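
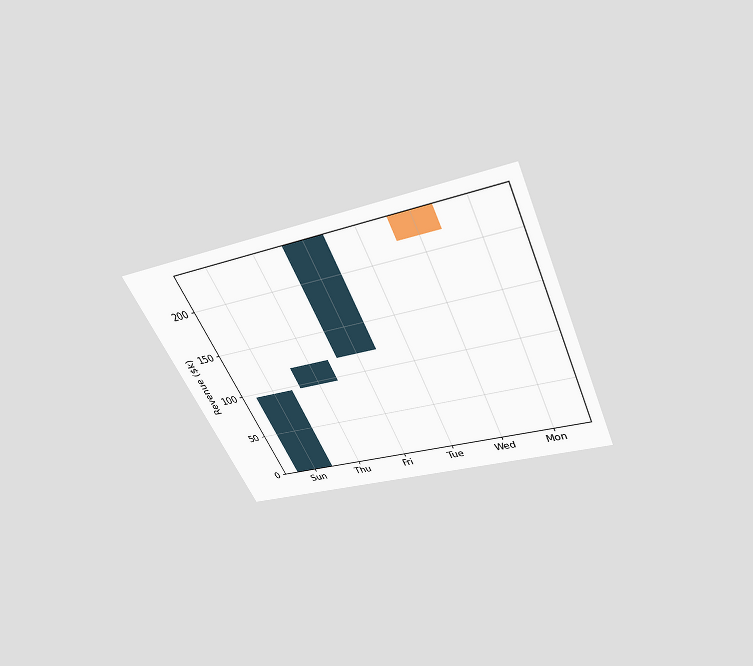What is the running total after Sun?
The chart is tilted about 24° counter-clockwise and viewed slightly from above. After Sun the running total reaches $96k.

$96k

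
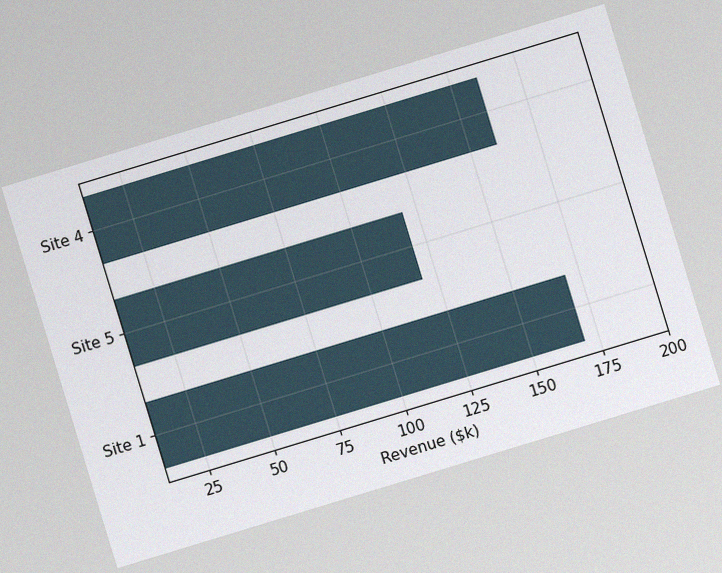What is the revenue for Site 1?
The chart is tilted about 17° counter-clockwise, with some photo noise. Reading along the chart's x-axis, the Site 1 bar reaches $170k.

$170k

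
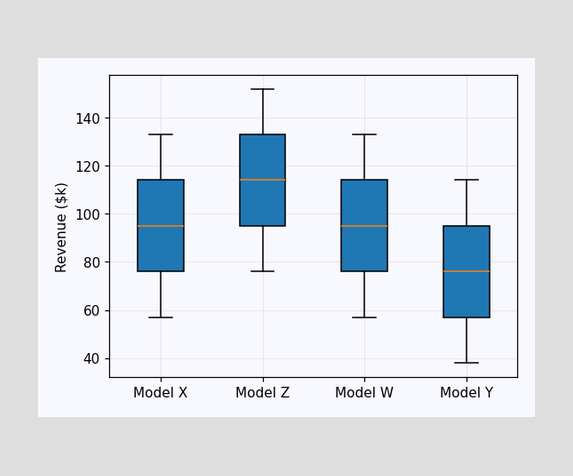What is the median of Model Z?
The median line in the Model Z box sits at $114k.

$114k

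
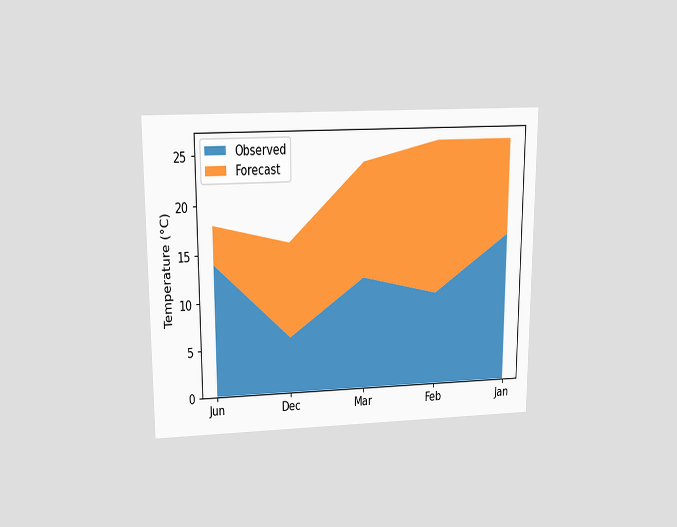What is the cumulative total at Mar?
24°C

The chart is viewed slightly from above. The stacked total at Mar reaches 24°C.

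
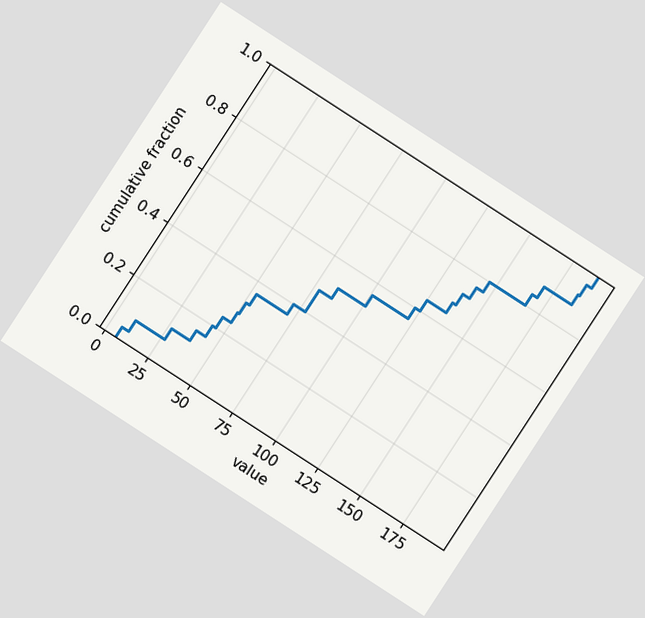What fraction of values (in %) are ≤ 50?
28%

The chart is tilted about 33° clockwise. At x=50 the ECDF step is at 28%.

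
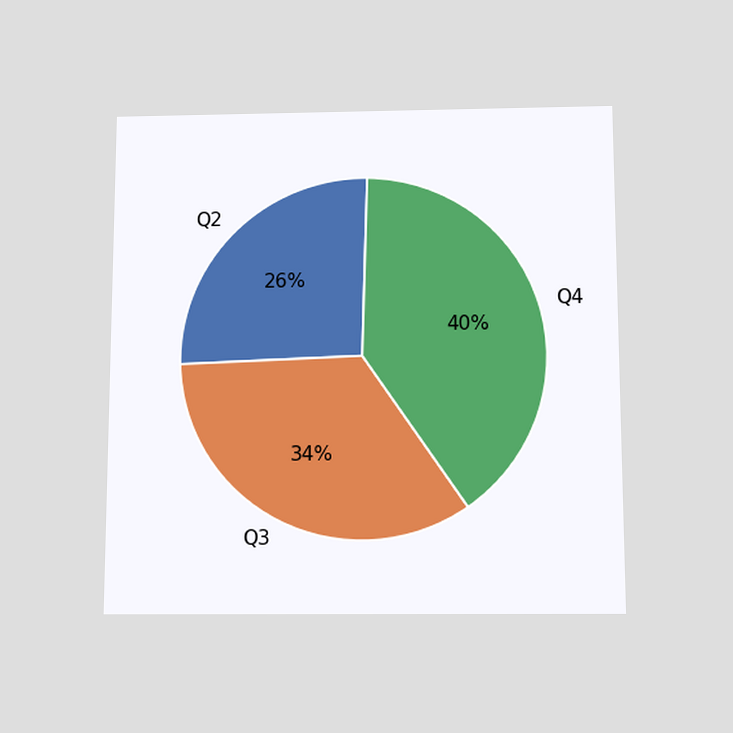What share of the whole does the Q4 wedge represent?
40%

The chart is viewed slightly from below. The Q4 slice takes up 40% of the pie.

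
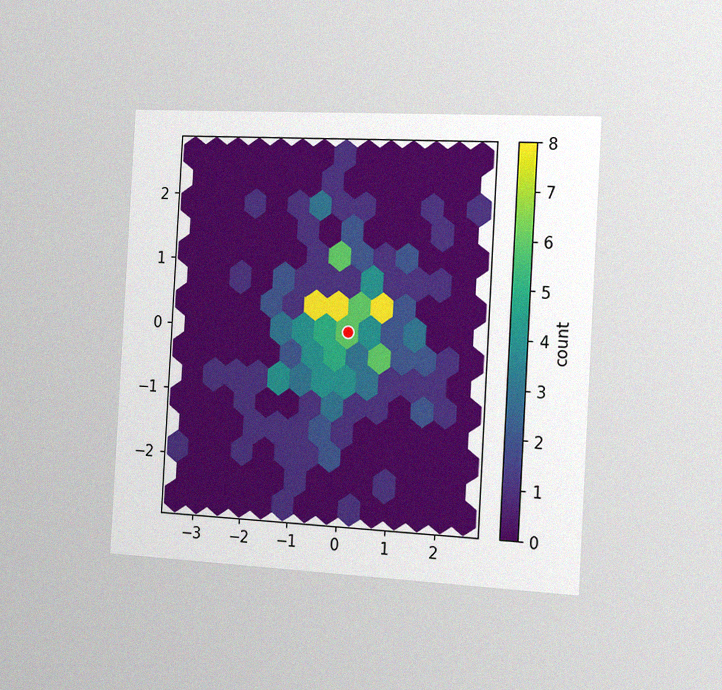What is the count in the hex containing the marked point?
6

The chart is tilted about 3° clockwise and viewed slightly from the right, with some photo noise. The marked hex reads 6 on the colorbar.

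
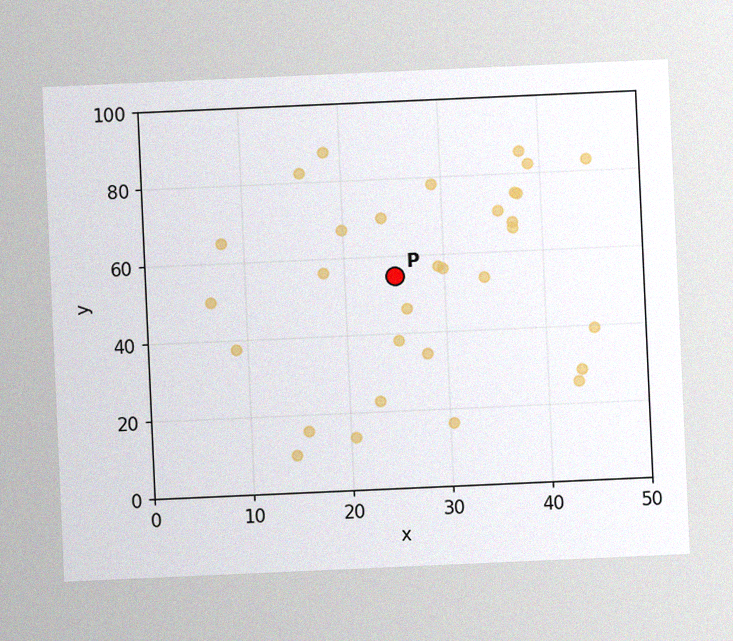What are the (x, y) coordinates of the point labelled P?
The chart is tilted about 3° counter-clockwise, with some photo noise. Following the gridlines from P to each axis, P sits at (25, 55).

(25, 55)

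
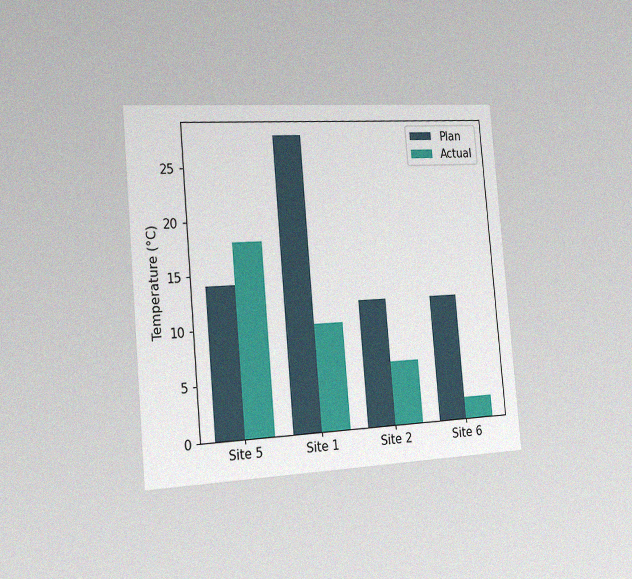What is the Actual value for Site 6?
The chart is tilted about 5° counter-clockwise and viewed slightly from the left, with some photo noise. The Actual bar at Site 6 reaches 2°C on the y-axis.

2°C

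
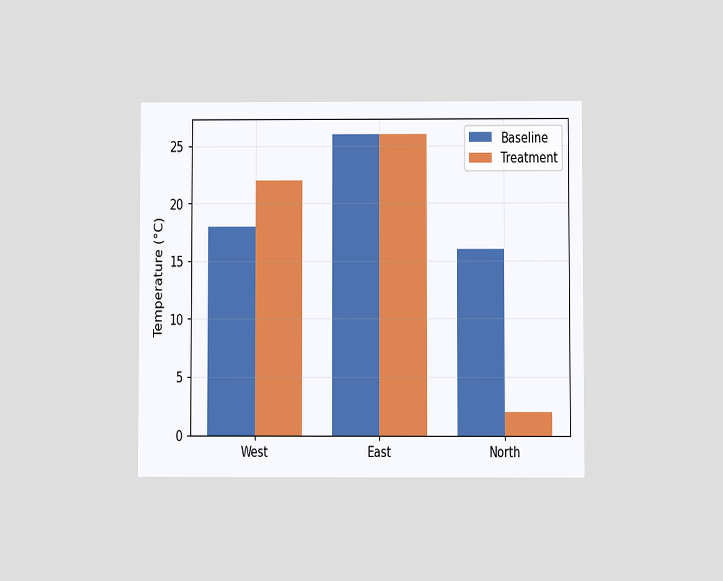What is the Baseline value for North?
The chart is viewed at a slight angle. The Baseline bar at North reaches 16°C on the y-axis.

16°C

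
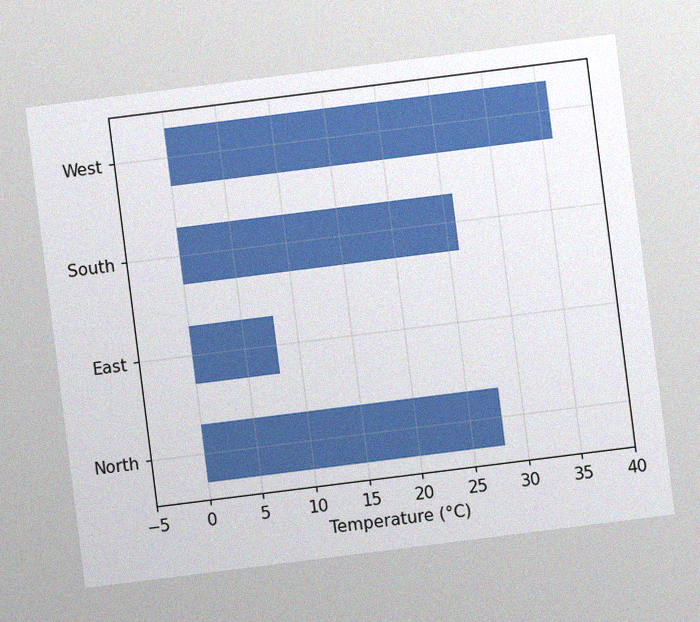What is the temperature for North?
The chart is tilted about 7° counter-clockwise, with some photo noise. Reading along the chart's x-axis, the North bar reaches 28°C.

28°C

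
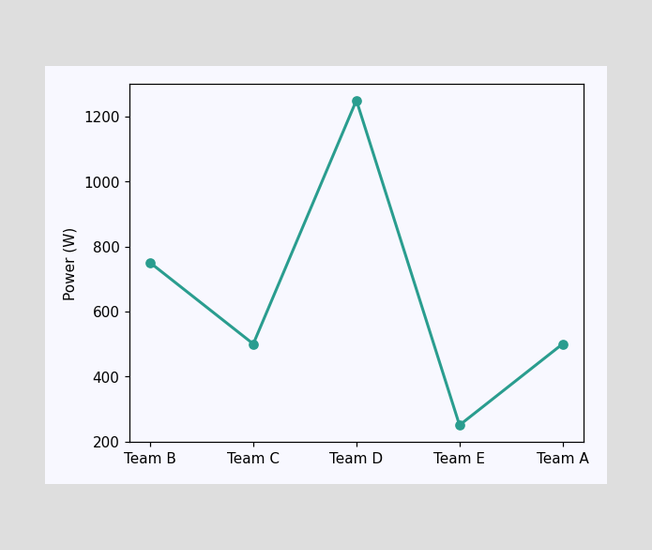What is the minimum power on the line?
250W

The lowest point is at Team E, and reading across to the y-axis gives 250W.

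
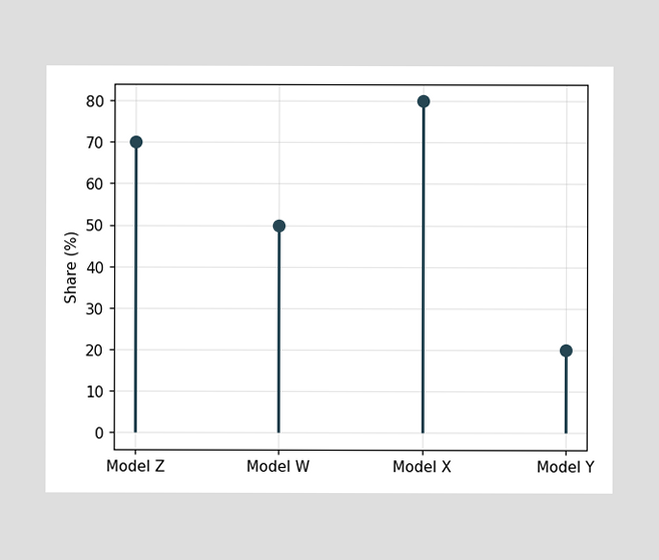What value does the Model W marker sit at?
The Model W marker sits at 50%.

50%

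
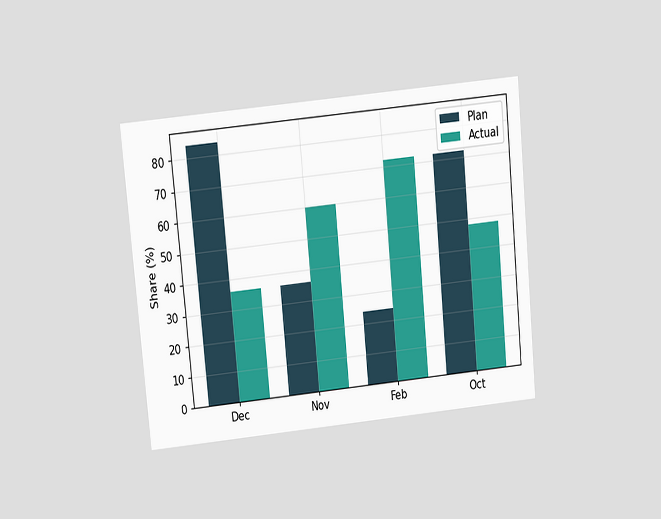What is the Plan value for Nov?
36%

The chart is tilted about 5° counter-clockwise and viewed slightly from above. The Plan bar at Nov reaches 36% on the y-axis.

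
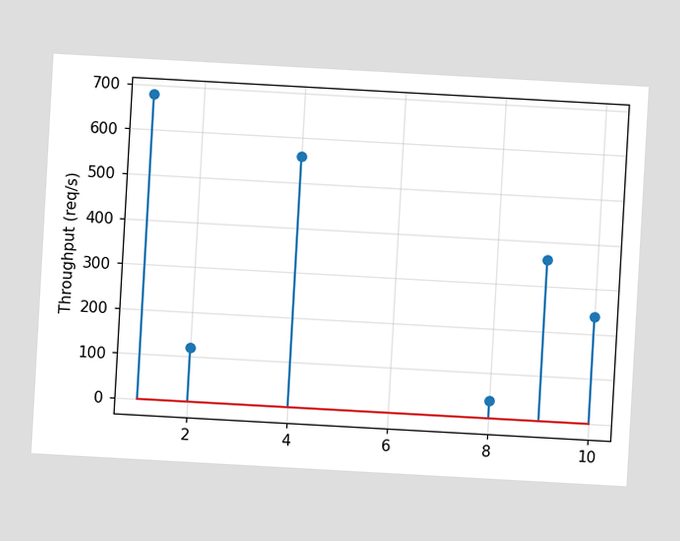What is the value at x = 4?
560req/s

The chart is tilted about 3° clockwise. The stem at x=4 reaches 560req/s.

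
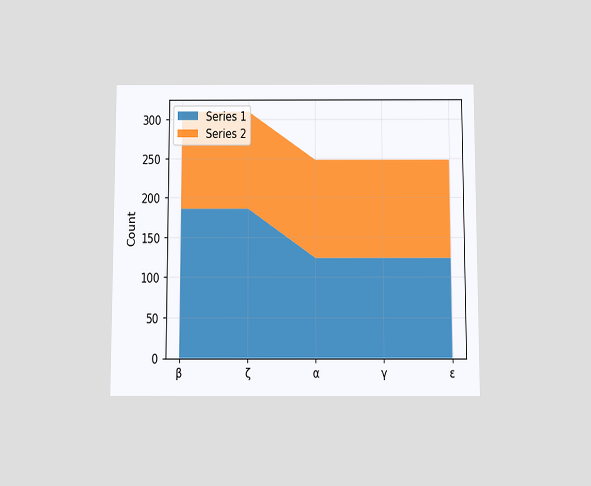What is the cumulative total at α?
248

The chart is viewed slightly from below. The stacked total at α reaches 248.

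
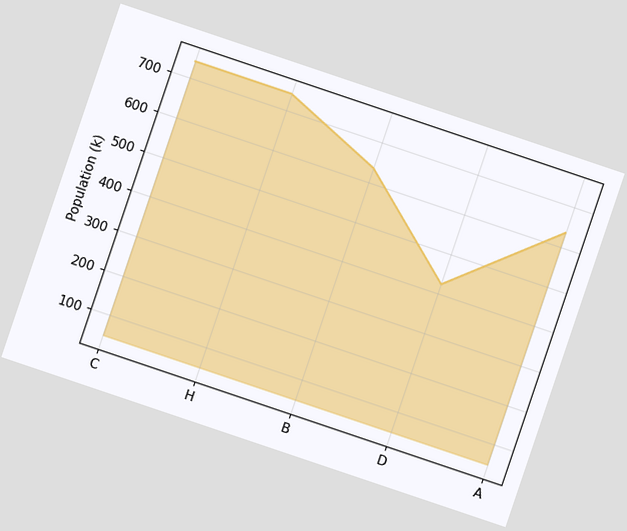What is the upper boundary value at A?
636k

The chart is tilted about 19° clockwise. At A the upper boundary is at 636k.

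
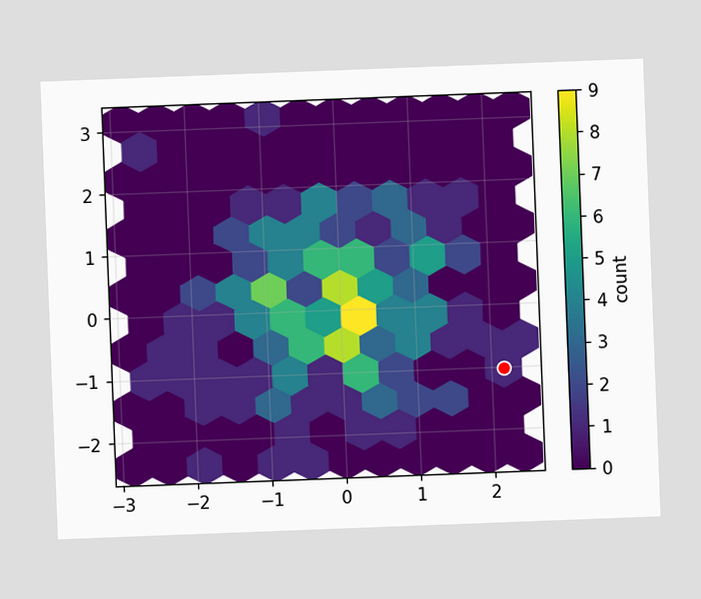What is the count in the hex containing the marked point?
1

The chart is tilted about 2° counter-clockwise. The marked hex reads 1 on the colorbar.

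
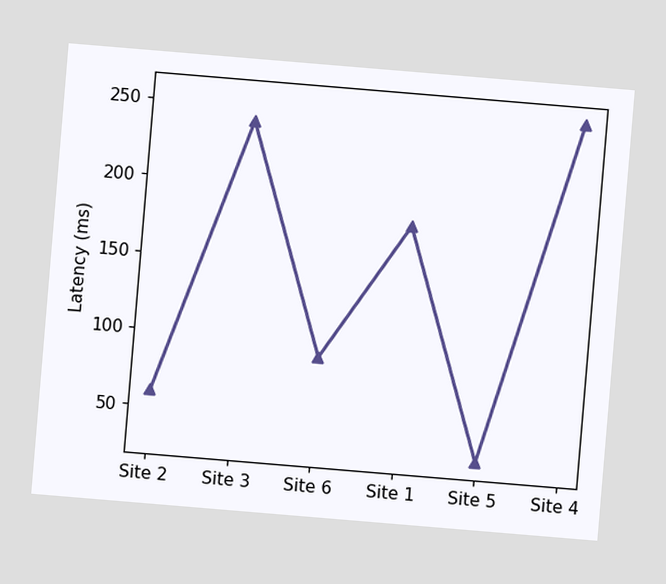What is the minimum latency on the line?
The chart is tilted about 5° clockwise. The lowest point is at Site 5, and reading across to the y-axis gives 30ms.

30ms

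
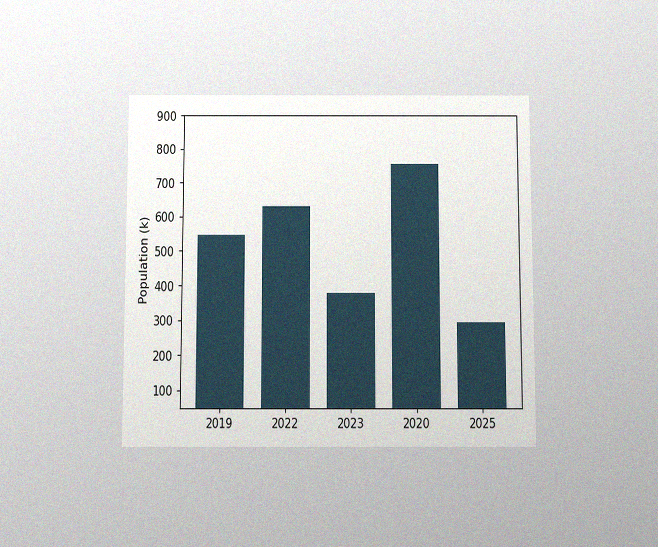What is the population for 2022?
The chart is viewed slightly from below, with some photo noise. Reading along the chart's y-axis, the 2022 bar reaches 630k.

630k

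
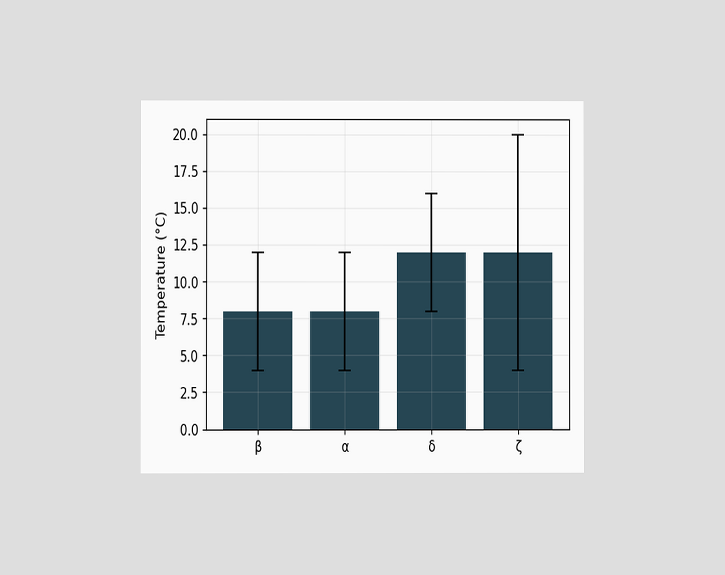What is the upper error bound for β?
12°C

The chart is viewed at a slight angle. The β bar's upper whisker reaches 12°C.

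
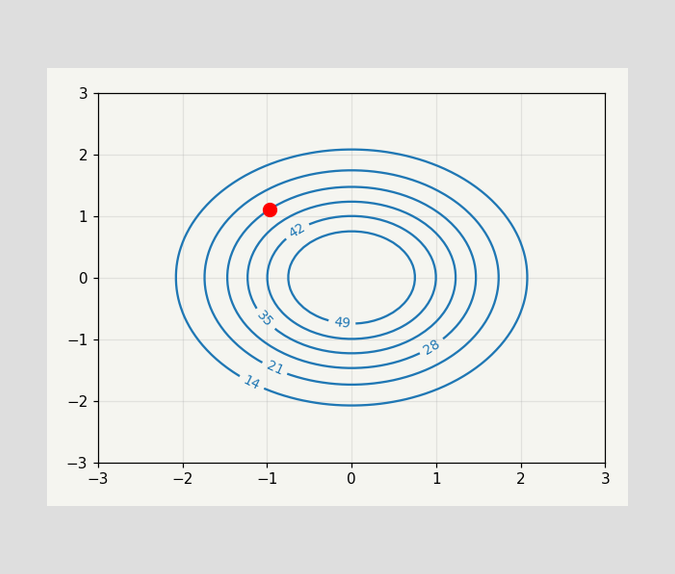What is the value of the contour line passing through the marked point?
28

The marked point sits on the contour labelled 28.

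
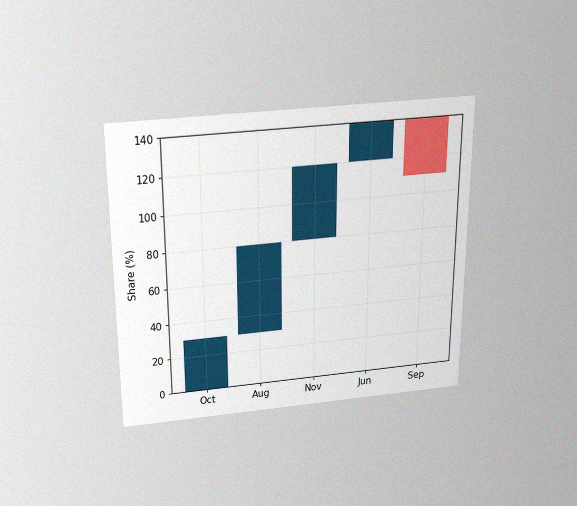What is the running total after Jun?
140%

The chart is viewed slightly from above, with some photo noise. After Jun the running total reaches 140%.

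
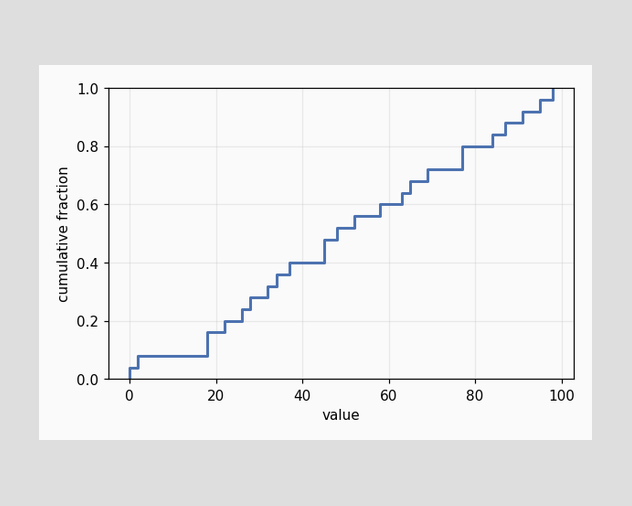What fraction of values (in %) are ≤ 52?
56%

At x=52 the ECDF step is at 56%.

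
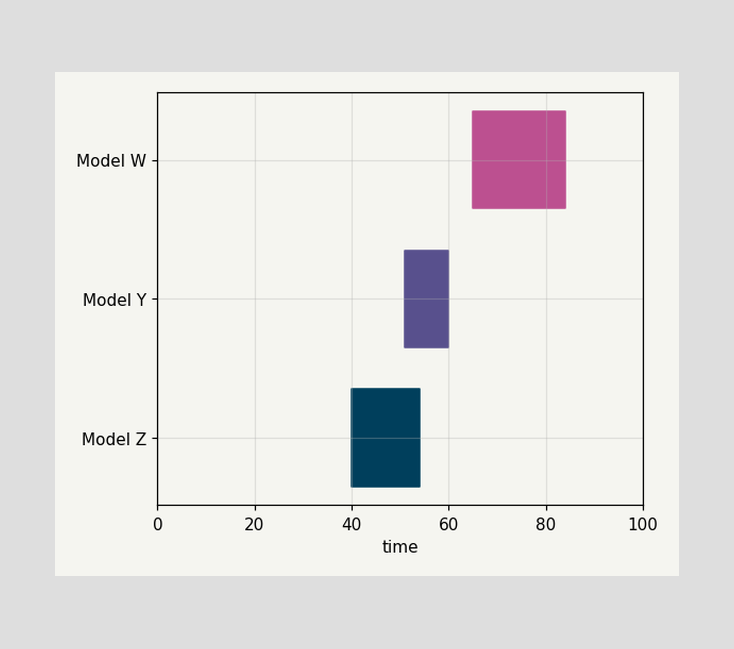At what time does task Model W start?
The Model W bar begins at t=65.

65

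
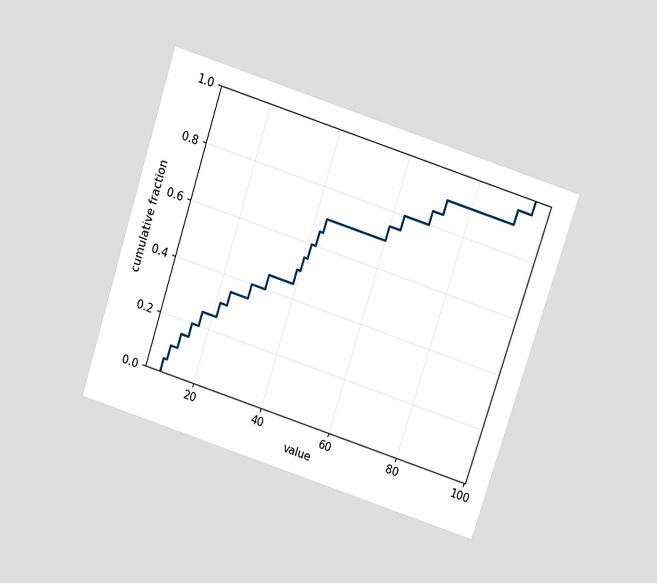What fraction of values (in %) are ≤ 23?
35%

The chart is tilted about 18° clockwise and viewed slightly from above. At x=23 the ECDF step is at 35%.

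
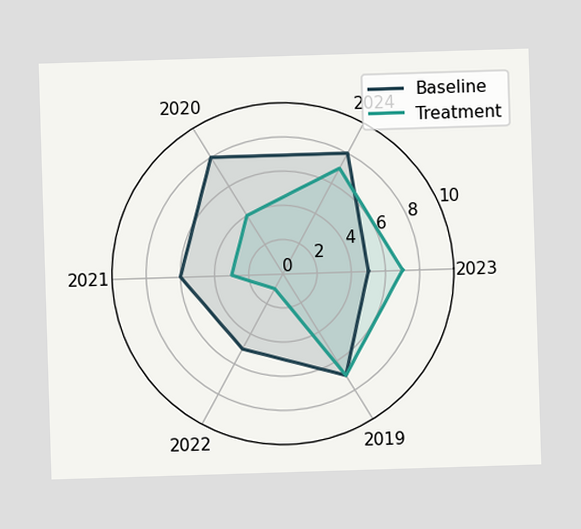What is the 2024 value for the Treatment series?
7

On the 2024 axis, Treatment reaches 7.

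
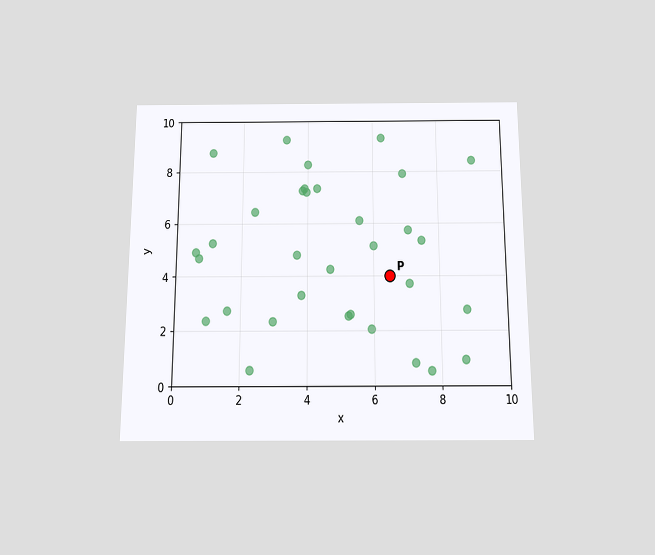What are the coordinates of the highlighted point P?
The chart is viewed slightly from below. Following the gridlines from P to each axis, P sits at (6.5, 4).

(6.5, 4)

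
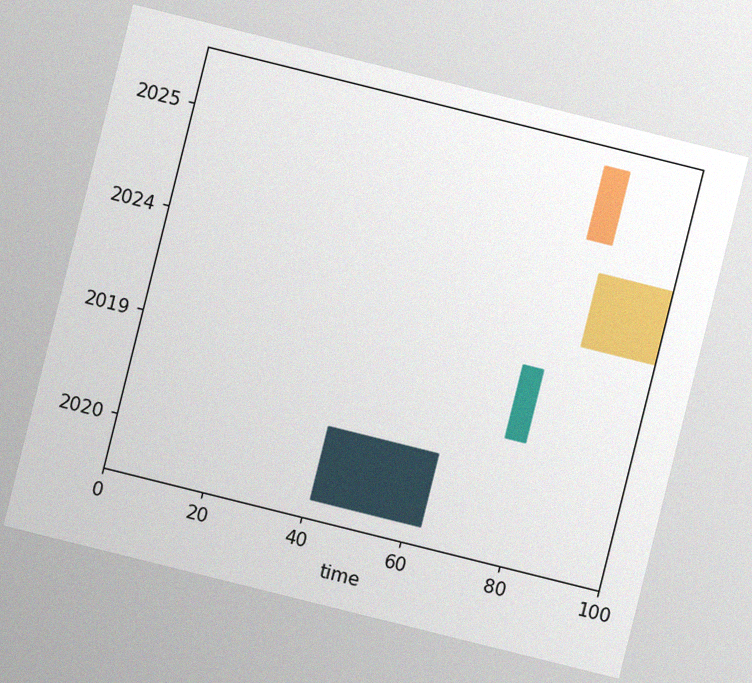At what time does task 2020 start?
The chart is tilted about 14° clockwise, with some photo noise. The 2020 bar begins at t=41.

41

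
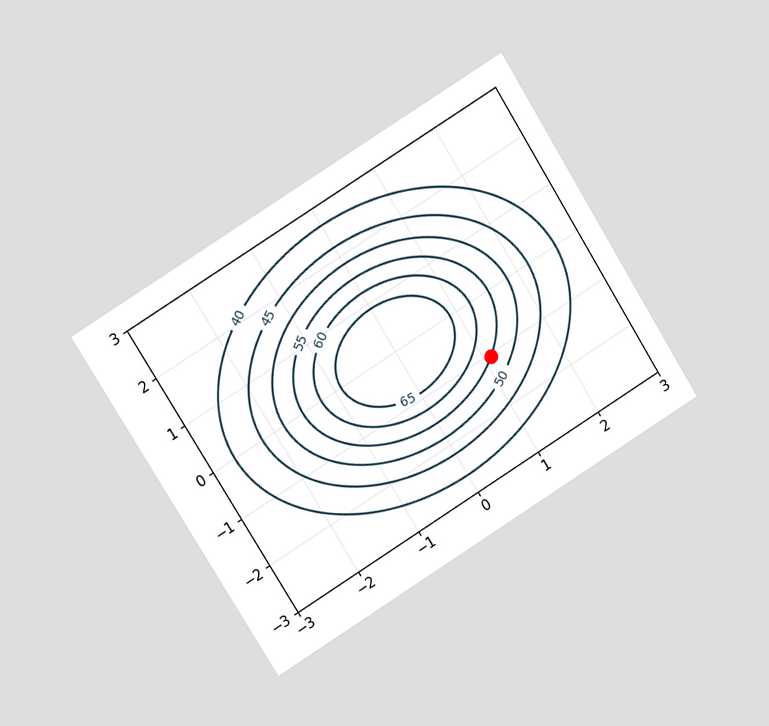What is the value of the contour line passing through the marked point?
The chart is tilted about 32° counter-clockwise and viewed at a slight angle. The marked point sits on the contour labelled 55.

55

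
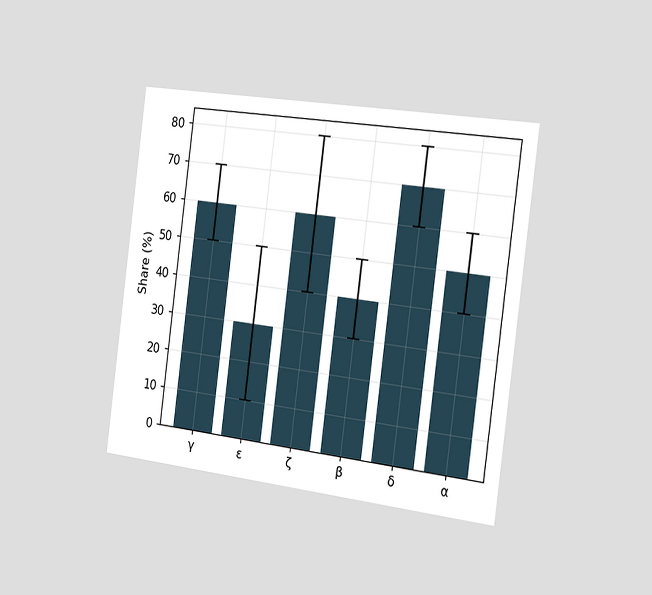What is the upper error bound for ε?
50%

The chart is tilted about 7° clockwise and viewed slightly from the right. The ε bar's upper whisker reaches 50%.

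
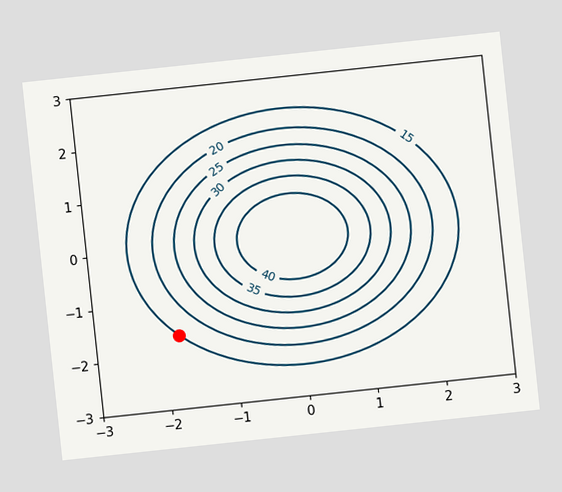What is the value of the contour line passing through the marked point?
The chart is tilted about 6° counter-clockwise. The marked point sits on the contour labelled 15.

15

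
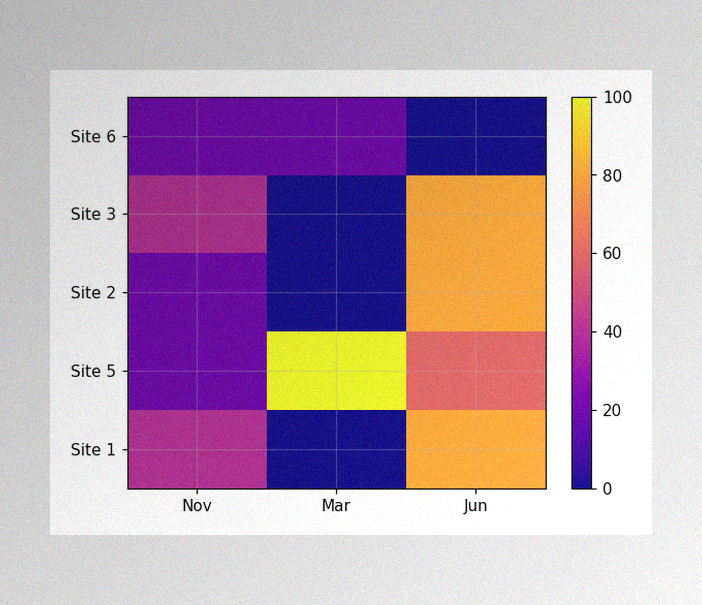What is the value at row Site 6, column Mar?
The image has some photo noise and uneven lighting. Matching cell (Site 6, Mar) against the colorbar gives 20.

20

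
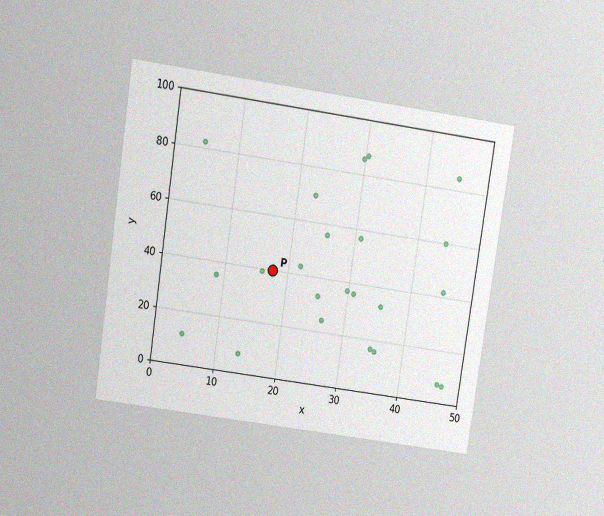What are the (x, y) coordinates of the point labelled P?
The chart is tilted about 8° clockwise and viewed slightly from above, with some photo noise. Following the gridlines from P to each axis, P sits at (17.5, 40).

(17.5, 40)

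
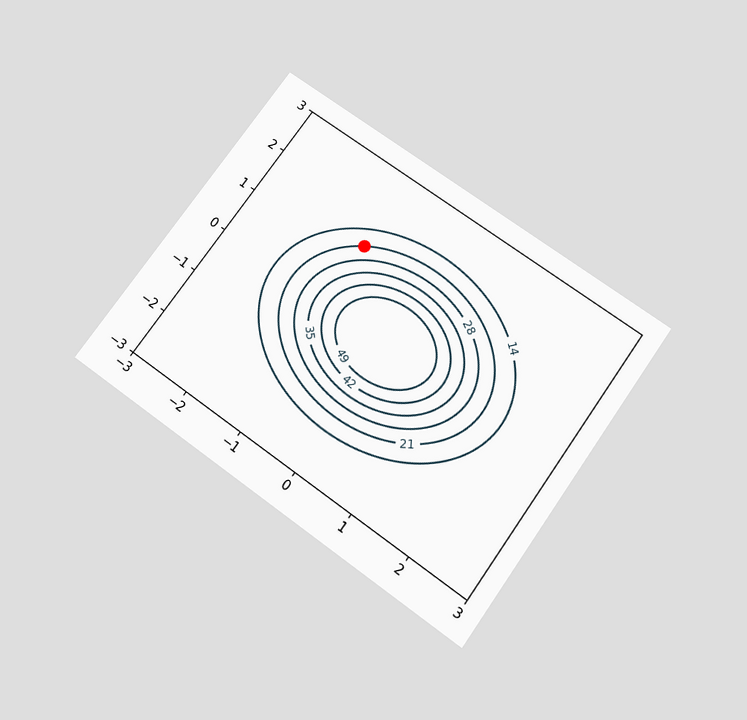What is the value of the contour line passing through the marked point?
The chart is tilted about 36° clockwise and viewed slightly from below. The marked point sits on the contour labelled 21.

21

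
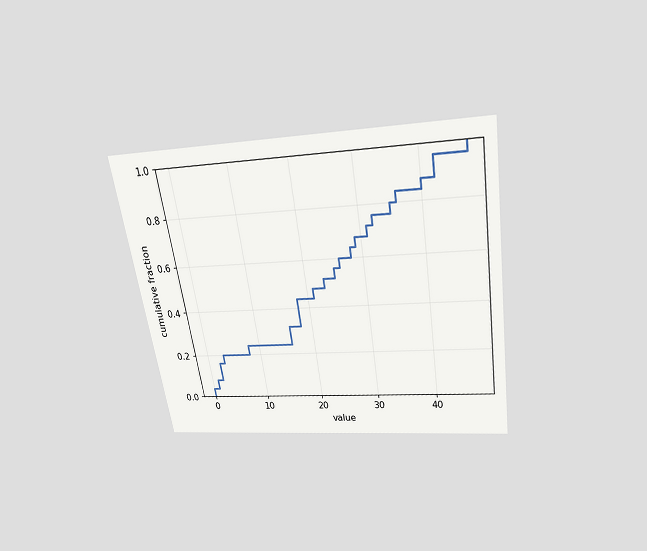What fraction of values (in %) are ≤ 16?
32%

The chart is tilted about 9° counter-clockwise and viewed slightly from above. At x=16 the ECDF step is at 32%.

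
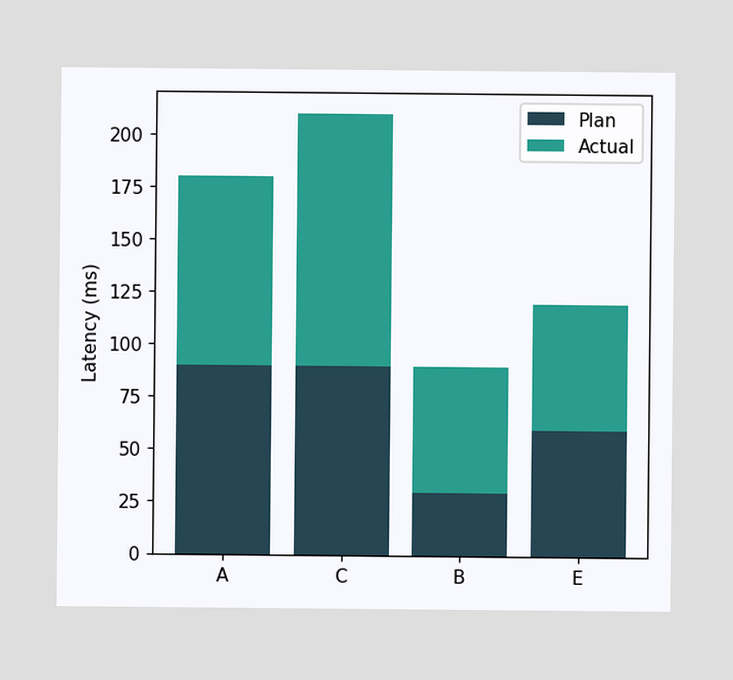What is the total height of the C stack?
The C stack's top reaches 210ms on the y-axis.

210ms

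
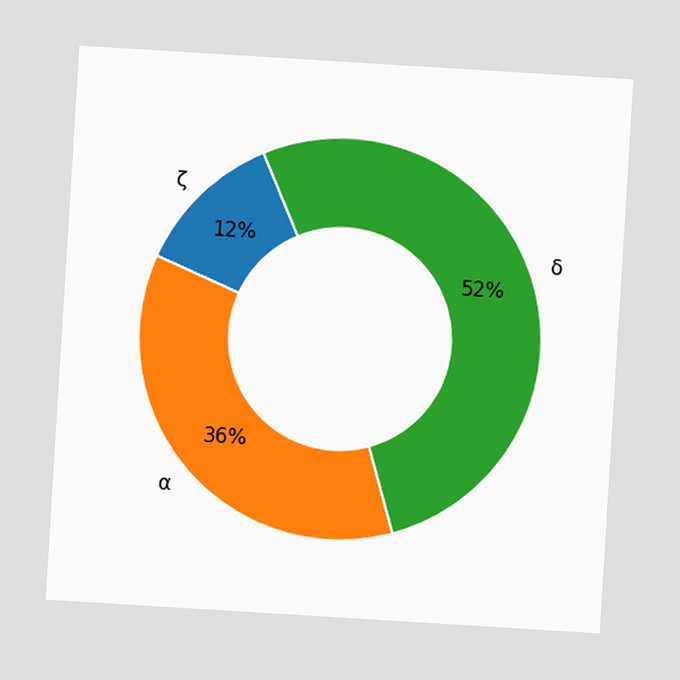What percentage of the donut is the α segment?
36%

The chart is tilted about 3° clockwise. The α segment takes up 36% of the ring.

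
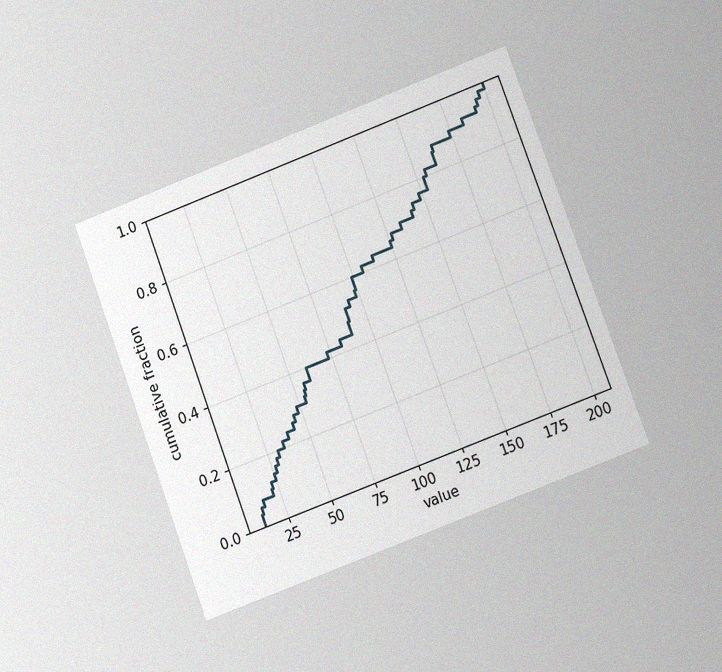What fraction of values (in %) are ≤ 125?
66%

The chart is tilted about 20° counter-clockwise and viewed at a slight angle, with some photo noise. At x=125 the ECDF step is at 66%.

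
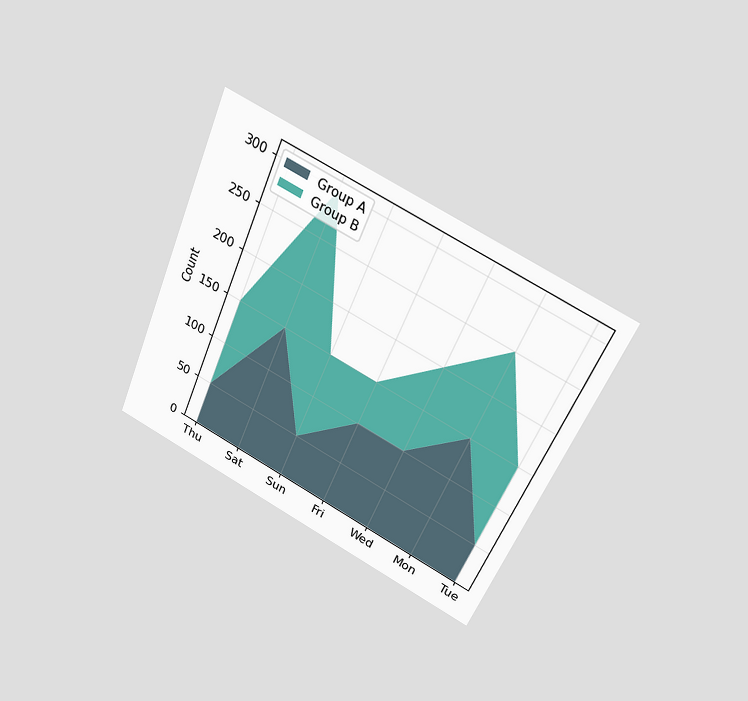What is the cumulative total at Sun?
150

The chart is tilted about 23° clockwise and viewed slightly from above. The stacked total at Sun reaches 150.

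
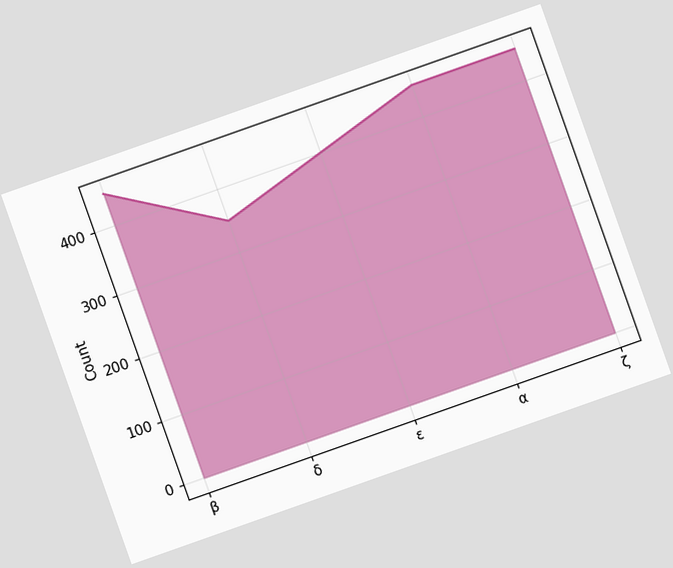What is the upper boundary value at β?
450

The chart is tilted about 19° counter-clockwise. At β the upper boundary is at 450.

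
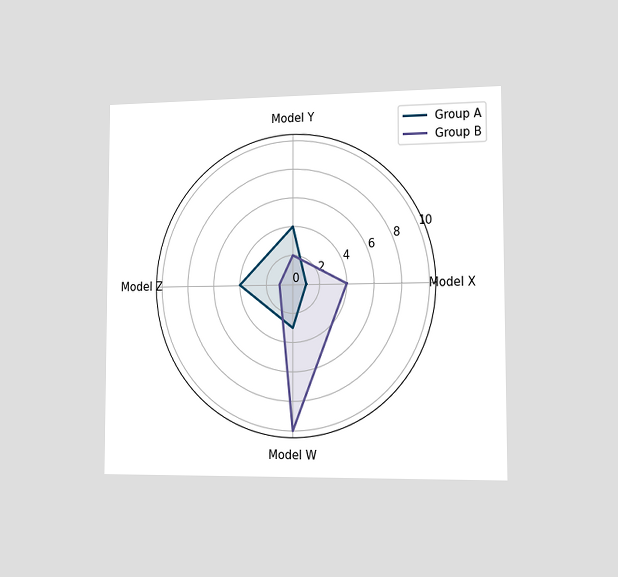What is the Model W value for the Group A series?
3

The chart is viewed slightly from the right. On the Model W axis, Group A reaches 3.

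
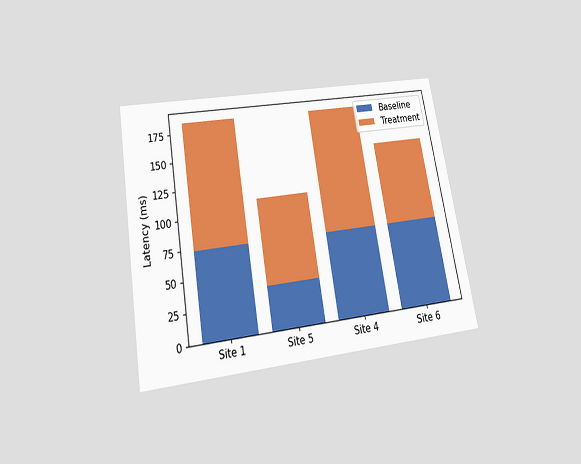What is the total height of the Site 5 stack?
The chart is tilted about 10° counter-clockwise and viewed slightly from below. The Site 5 stack's top reaches 111ms on the y-axis.

111ms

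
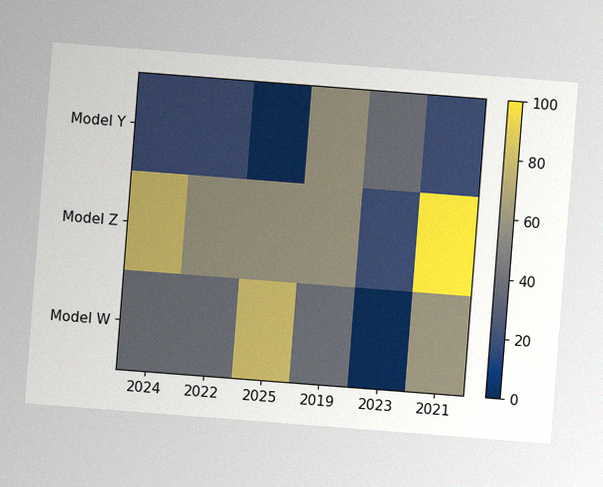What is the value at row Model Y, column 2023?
40

The chart is tilted about 4° clockwise, with some photo noise. Matching cell (Model Y, 2023) against the colorbar gives 40.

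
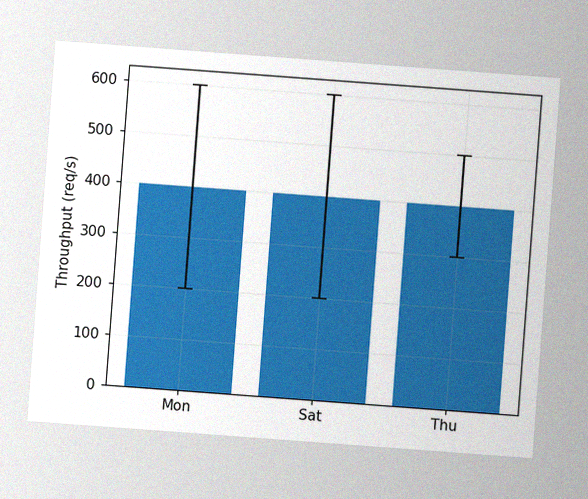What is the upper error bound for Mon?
The chart is tilted about 4° clockwise, with some photo noise. The Mon bar's upper whisker reaches 600req/s.

600req/s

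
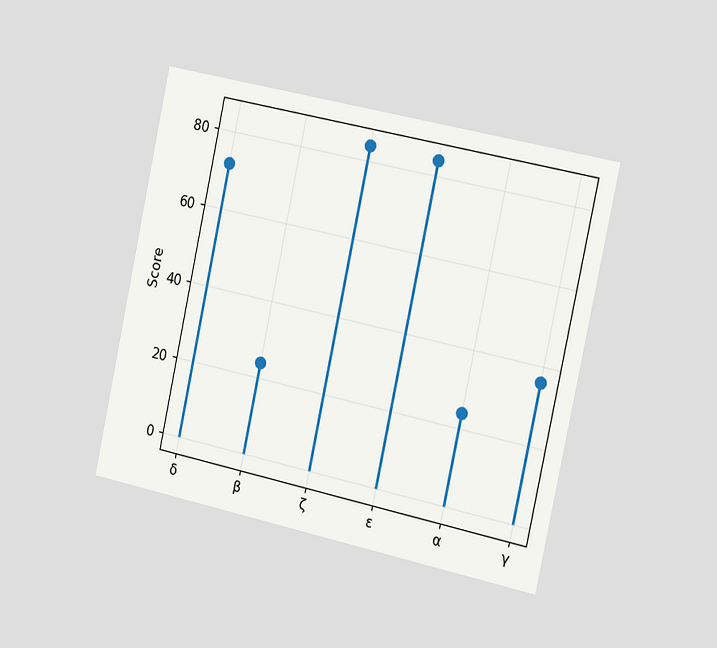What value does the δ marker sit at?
72

The chart is tilted about 12° clockwise and viewed slightly from the right. The δ marker sits at 72.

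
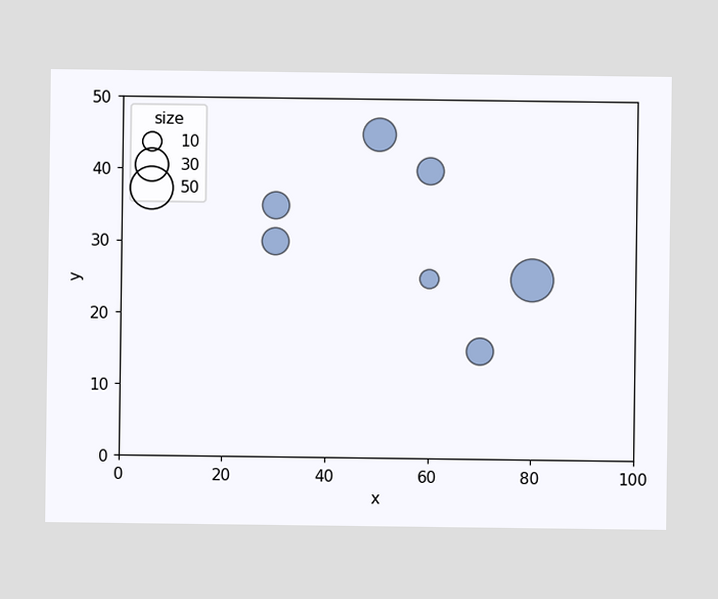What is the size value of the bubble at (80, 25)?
50

Matching the bubble at (80, 25) against the size legend gives 50.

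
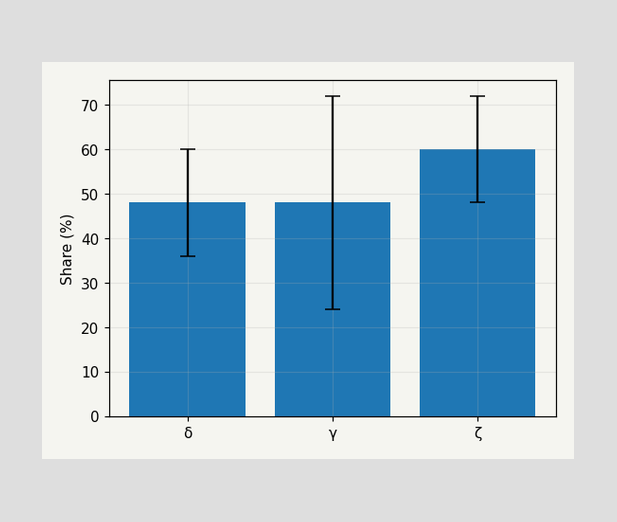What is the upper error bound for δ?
The δ bar's upper whisker reaches 60%.

60%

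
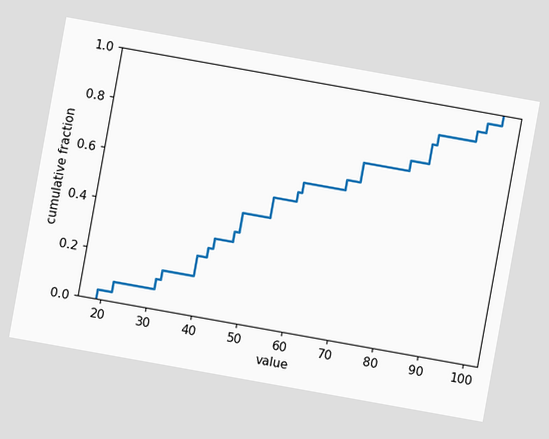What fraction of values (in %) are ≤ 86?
The chart is tilted about 10° clockwise. At x=86 the ECDF step is at 88%.

88%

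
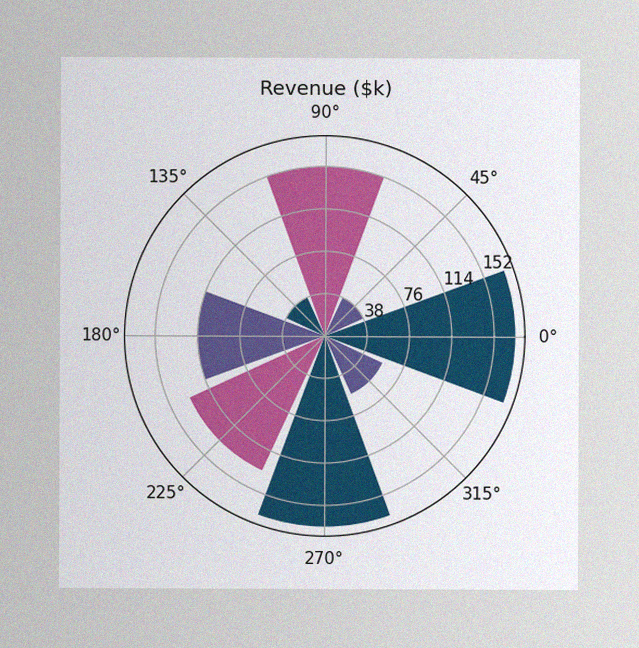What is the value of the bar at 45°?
The image has some photo noise and uneven lighting. The bar at 45° reaches $38k on the radial axis.

$38k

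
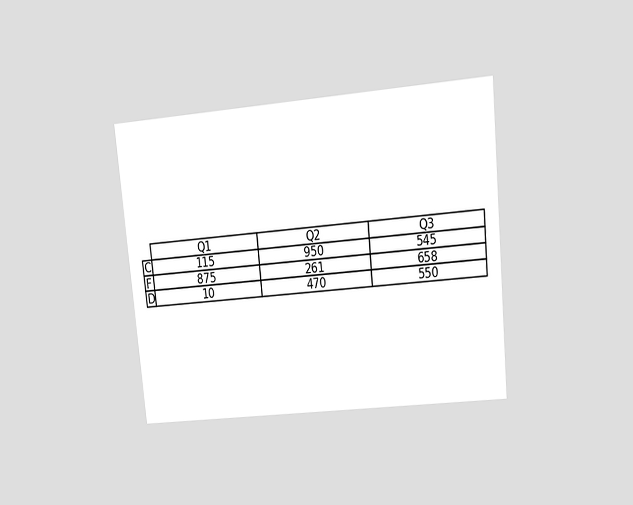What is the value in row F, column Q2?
The chart is tilted about 6° counter-clockwise and viewed at a slight angle. The (F, Q2) cell reads 261.

261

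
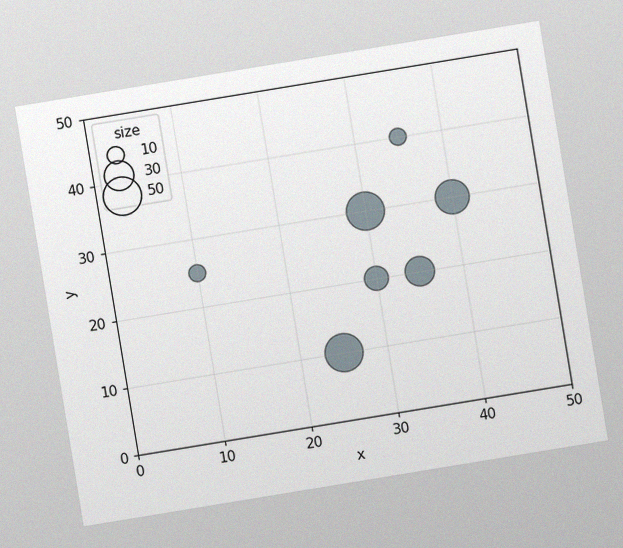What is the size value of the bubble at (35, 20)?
30

The chart is tilted about 9° counter-clockwise, with some photo noise. Matching the bubble at (35, 20) against the size legend gives 30.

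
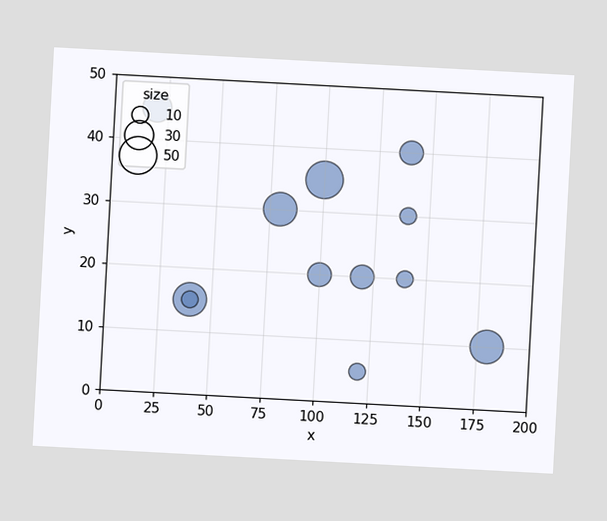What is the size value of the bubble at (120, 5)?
10

The chart is tilted about 3° clockwise. Matching the bubble at (120, 5) against the size legend gives 10.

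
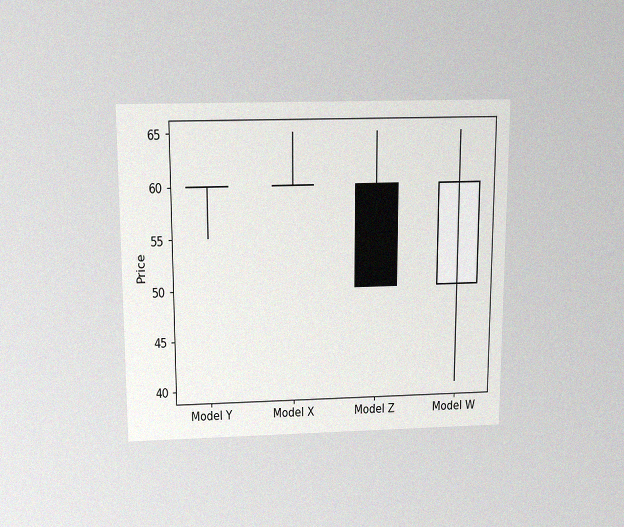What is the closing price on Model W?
60

The chart is viewed slightly from above, with some photo noise. The Model W candle closes at 60.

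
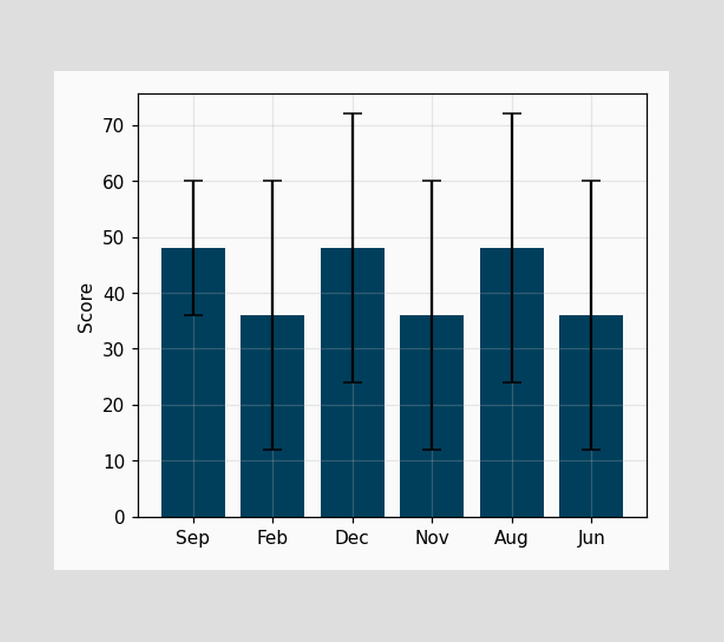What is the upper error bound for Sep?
60

The Sep bar's upper whisker reaches 60.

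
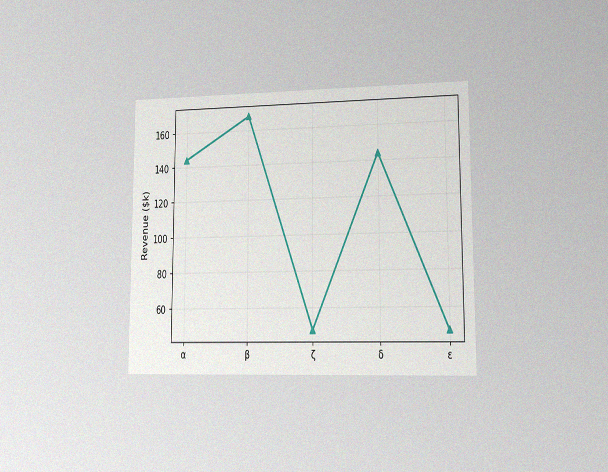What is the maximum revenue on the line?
$168k

The chart is viewed at a slight angle, with some photo noise. The highest point is at β, and reading across to the y-axis gives $168k.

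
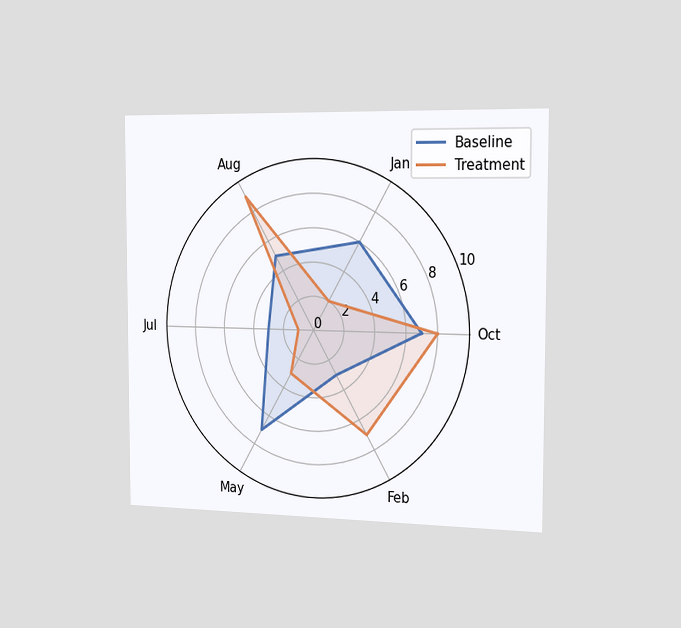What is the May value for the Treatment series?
3

The chart is viewed slightly from the right. On the May axis, Treatment reaches 3.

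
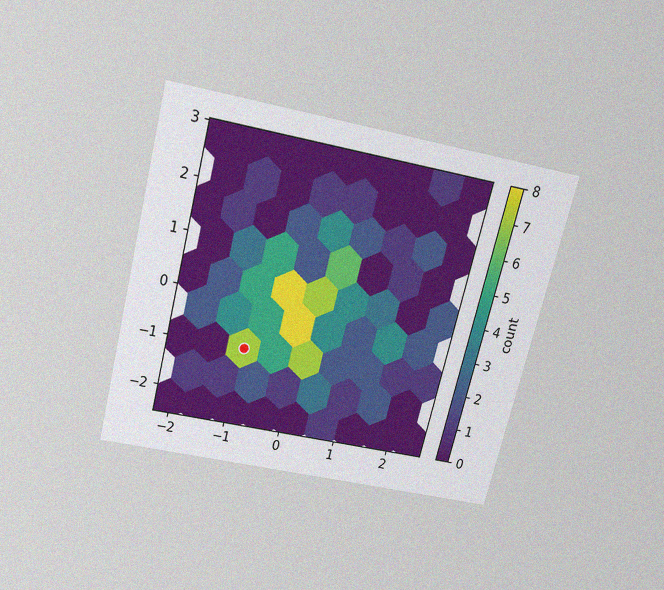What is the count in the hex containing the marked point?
7

The chart is tilted about 14° clockwise and viewed slightly from above, with some photo noise. The marked hex reads 7 on the colorbar.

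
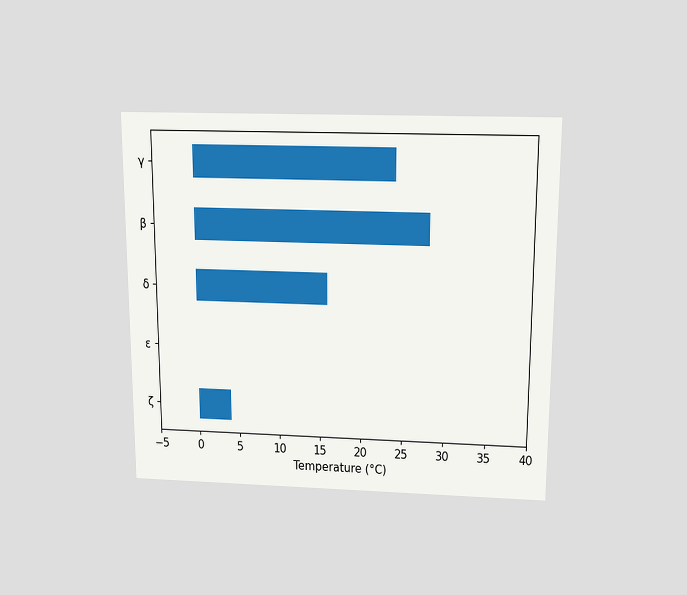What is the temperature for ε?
0°C

The chart is viewed slightly from above. Reading along the chart's x-axis, the ε bar reaches 0°C.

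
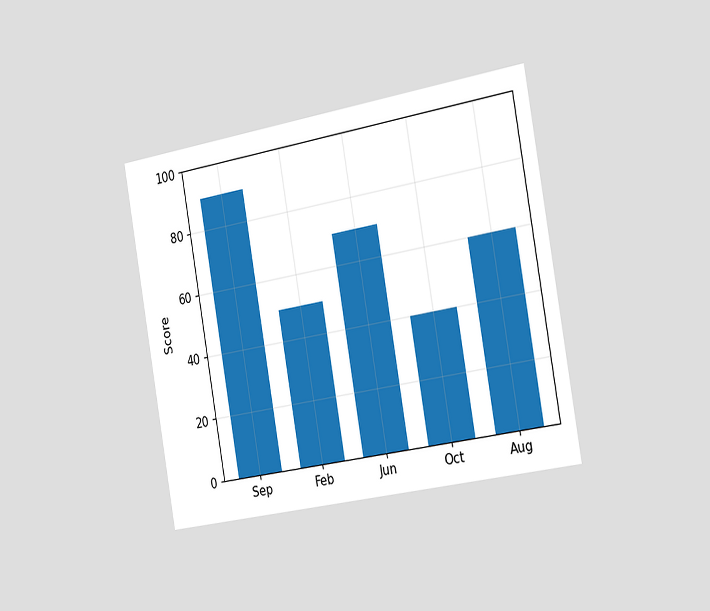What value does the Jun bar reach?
The chart is tilted about 10° counter-clockwise and viewed slightly from the right. Reading along the chart's y-axis, the Jun bar reaches 70.

70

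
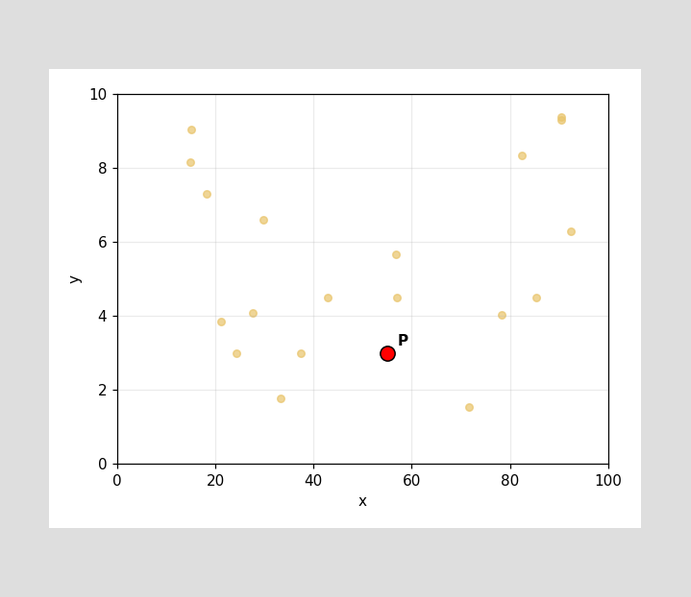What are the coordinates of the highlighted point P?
(55, 3)

Following the gridlines from P to each axis, P sits at (55, 3).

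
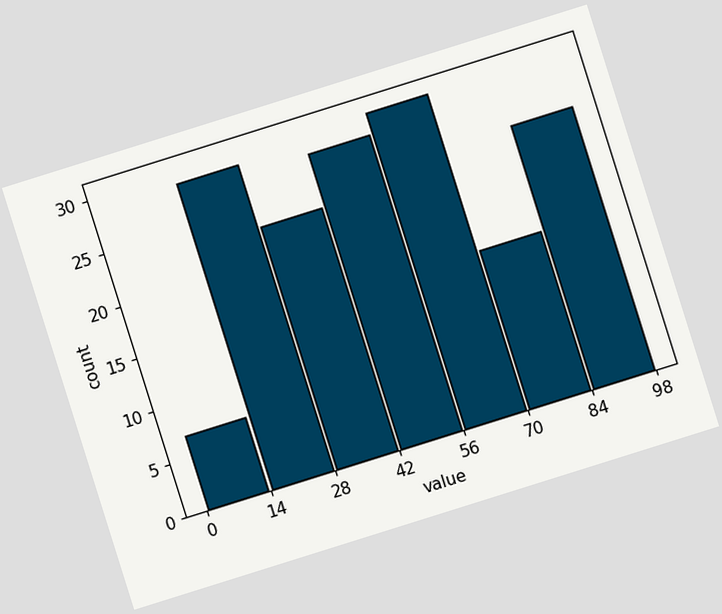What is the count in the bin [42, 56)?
The chart is tilted about 17° counter-clockwise. The [42, 56) bin has height 28.

28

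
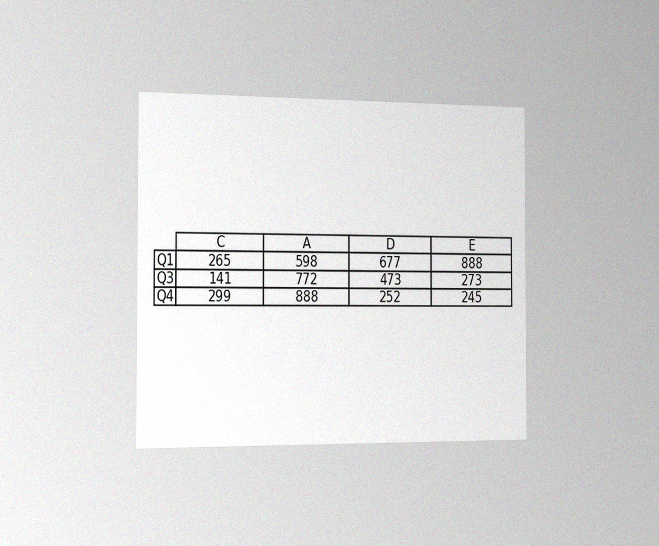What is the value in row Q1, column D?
677

The chart is viewed slightly from the left, with some photo noise. The (Q1, D) cell reads 677.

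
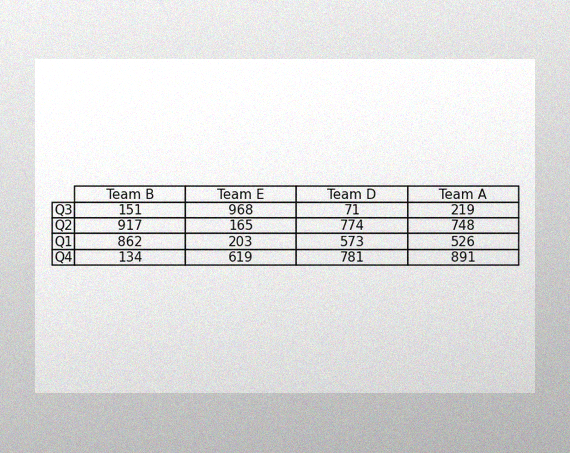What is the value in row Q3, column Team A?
The image has some photo noise and uneven lighting. The (Q3, Team A) cell reads 219.

219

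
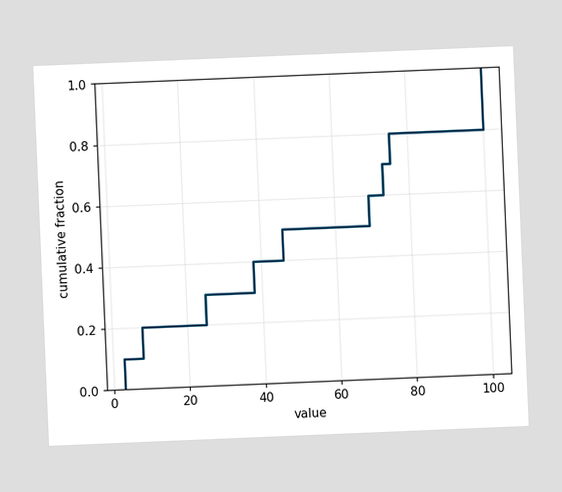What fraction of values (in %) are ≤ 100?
100%

The chart is tilted about 2° counter-clockwise. At x=100 the ECDF step is at 100%.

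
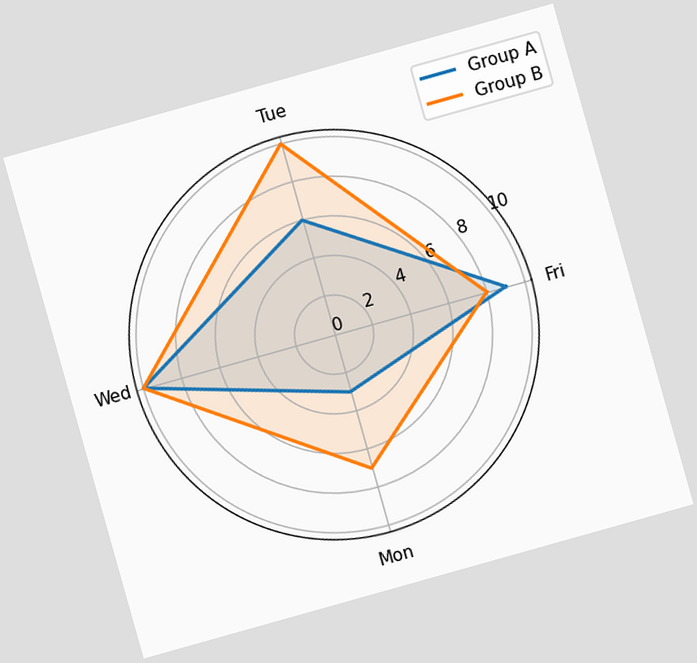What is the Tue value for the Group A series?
The chart is tilted about 16° counter-clockwise. On the Tue axis, Group A reaches 6.

6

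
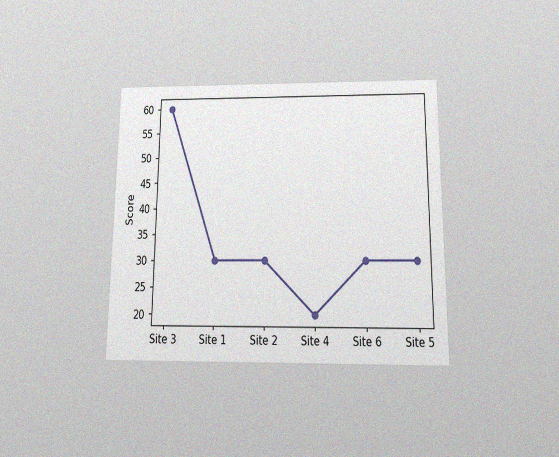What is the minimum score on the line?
20

The chart is viewed slightly from below, with some photo noise. The lowest point is at Site 4, and reading across to the y-axis gives 20.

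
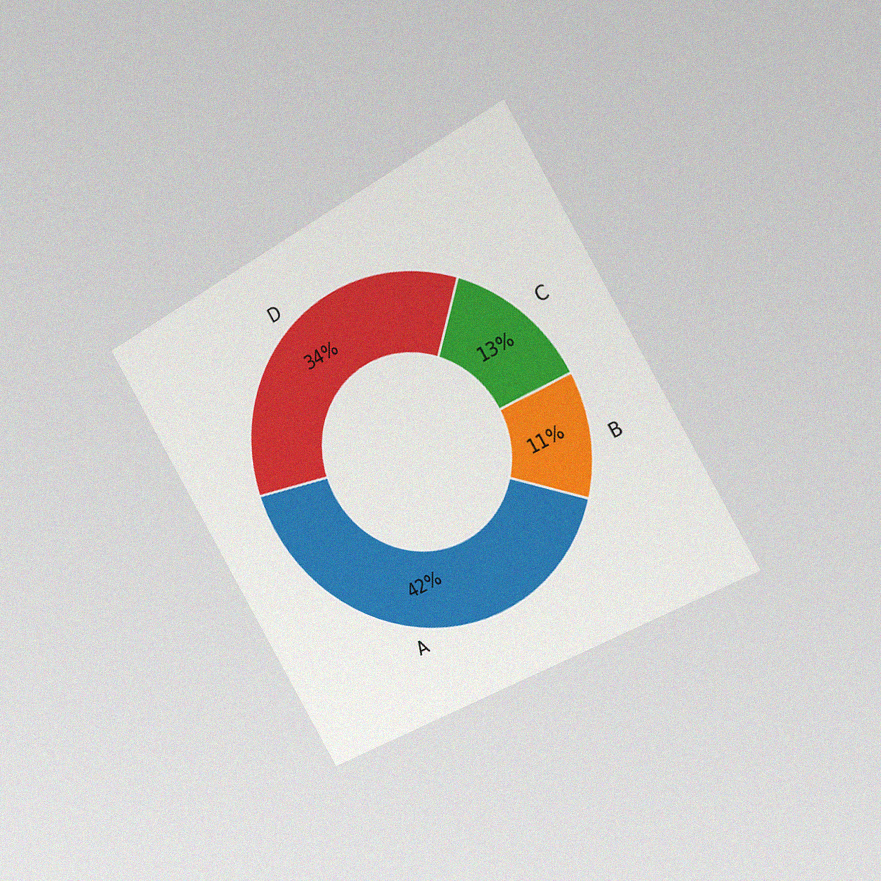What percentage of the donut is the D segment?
The chart is tilted about 31° counter-clockwise and viewed slightly from the right, with some photo noise. The D segment takes up 34% of the ring.

34%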